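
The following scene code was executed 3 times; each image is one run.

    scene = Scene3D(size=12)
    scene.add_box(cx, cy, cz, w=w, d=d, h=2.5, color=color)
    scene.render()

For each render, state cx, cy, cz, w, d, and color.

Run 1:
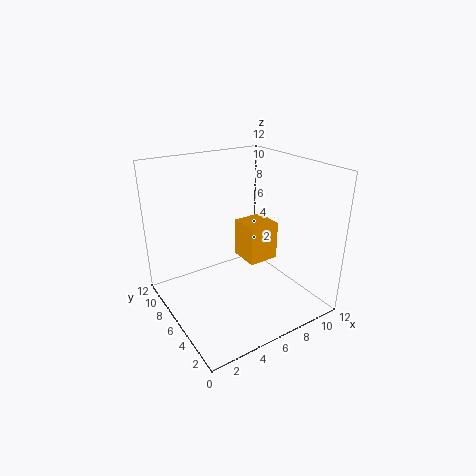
cx = 3.5, cy = 0.5, cz = 7, w = 2, d = 2, color = 'orange'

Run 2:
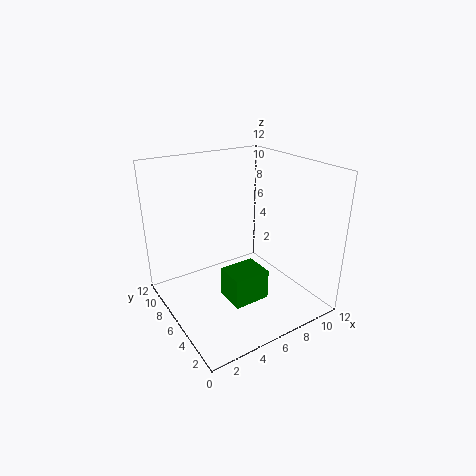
cx = 4, cy = 3, cz = 1.5, w = 3, d = 2.5, color = 'green'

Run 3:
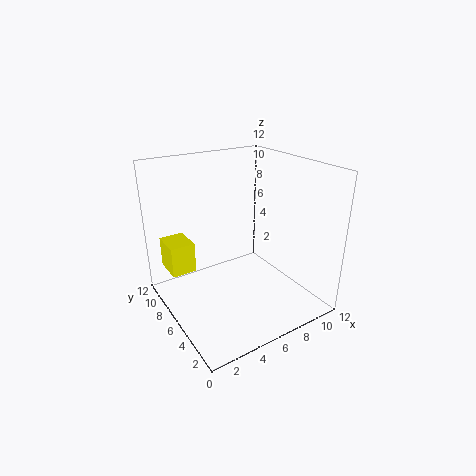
cx = 0.5, cy = 7, cz = 3.5, w = 2, d = 2.5, color = 'yellow'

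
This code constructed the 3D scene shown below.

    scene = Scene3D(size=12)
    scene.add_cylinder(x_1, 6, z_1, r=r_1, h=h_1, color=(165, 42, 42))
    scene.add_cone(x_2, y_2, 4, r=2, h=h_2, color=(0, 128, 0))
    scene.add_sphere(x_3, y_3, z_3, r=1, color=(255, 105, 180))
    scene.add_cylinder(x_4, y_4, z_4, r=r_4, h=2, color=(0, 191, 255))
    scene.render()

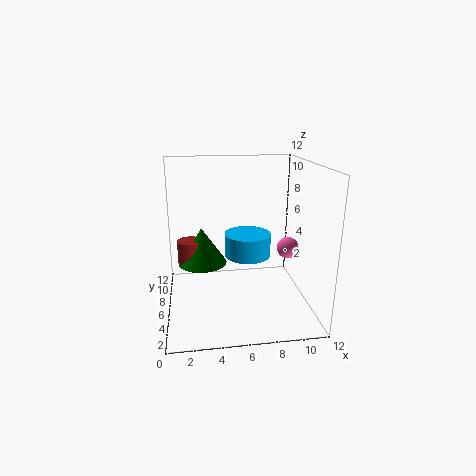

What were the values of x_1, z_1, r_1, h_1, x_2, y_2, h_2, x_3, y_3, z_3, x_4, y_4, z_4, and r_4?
x_1 = 2; z_1 = 4; r_1 = 1; h_1 = 2; x_2 = 3; y_2 = 6; h_2 = 3; x_3 = 11; y_3 = 8; z_3 = 4; x_4 = 7; y_4 = 7; z_4 = 4; r_4 = 2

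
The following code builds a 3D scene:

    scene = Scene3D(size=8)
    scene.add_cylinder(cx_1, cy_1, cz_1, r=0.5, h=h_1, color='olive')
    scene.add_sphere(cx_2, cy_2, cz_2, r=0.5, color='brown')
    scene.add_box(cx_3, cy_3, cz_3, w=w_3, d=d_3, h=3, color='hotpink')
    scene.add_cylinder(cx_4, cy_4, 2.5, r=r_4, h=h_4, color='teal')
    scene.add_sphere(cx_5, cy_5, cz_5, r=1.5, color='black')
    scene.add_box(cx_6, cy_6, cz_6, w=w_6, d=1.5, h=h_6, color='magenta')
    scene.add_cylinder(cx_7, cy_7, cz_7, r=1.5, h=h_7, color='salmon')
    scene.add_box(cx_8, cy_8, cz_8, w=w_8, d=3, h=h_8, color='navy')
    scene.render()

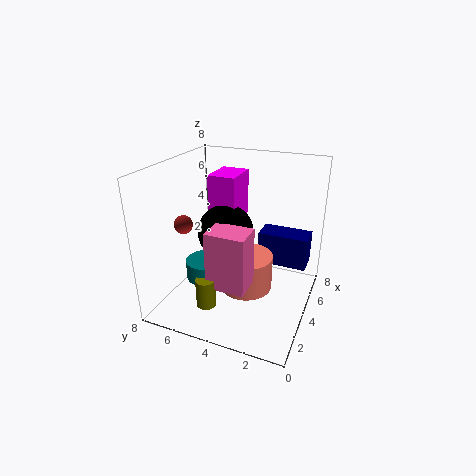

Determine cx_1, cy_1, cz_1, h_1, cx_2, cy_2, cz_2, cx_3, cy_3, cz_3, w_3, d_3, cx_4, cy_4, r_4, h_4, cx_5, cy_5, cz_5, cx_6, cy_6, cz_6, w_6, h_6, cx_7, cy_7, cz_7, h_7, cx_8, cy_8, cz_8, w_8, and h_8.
cx_1 = 1; cy_1 = 4.5; cz_1 = 1.5; h_1 = 1.5; cx_2 = 2.5; cy_2 = 6.5; cz_2 = 5; cx_3 = 1; cy_3 = 2.5; cz_3 = 2.5; w_3 = 1.5; d_3 = 2; cx_4 = 2; cy_4 = 5; r_4 = 1; h_4 = 1; cx_5 = 3.5; cy_5 = 4.5; cz_5 = 4.5; cx_6 = 3.5; cy_6 = 4; cz_6 = 5; w_6 = 2; h_6 = 2.5; cx_7 = 4; cy_7 = 3.5; cz_7 = 1; h_7 = 2; cx_8 = 6; cy_8 = 0.5; cz_8 = 1.5; w_8 = 1.5; h_8 = 2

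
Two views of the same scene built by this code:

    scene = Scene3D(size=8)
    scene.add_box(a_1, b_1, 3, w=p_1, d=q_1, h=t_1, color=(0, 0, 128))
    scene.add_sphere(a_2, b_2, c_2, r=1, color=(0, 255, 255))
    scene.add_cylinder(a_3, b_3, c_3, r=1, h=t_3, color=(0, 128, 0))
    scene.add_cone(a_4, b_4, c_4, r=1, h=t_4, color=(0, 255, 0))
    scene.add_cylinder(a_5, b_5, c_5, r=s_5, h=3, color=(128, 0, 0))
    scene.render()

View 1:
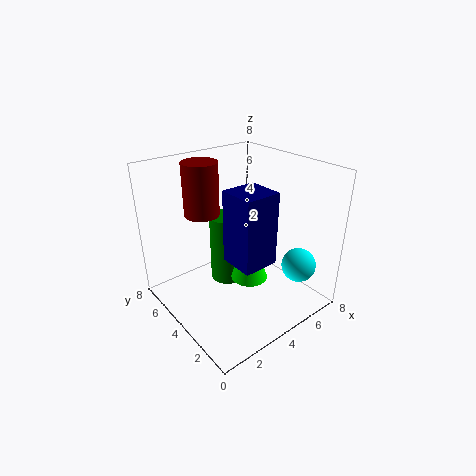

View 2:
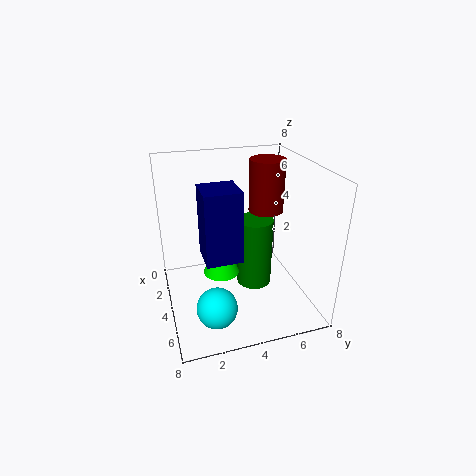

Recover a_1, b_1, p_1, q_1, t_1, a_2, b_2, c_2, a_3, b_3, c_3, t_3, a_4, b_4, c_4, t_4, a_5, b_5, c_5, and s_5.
a_1 = 3, b_1 = 2, p_1 = 2, q_1 = 2, t_1 = 4, a_2 = 7, b_2 = 2, c_2 = 2, a_3 = 4, b_3 = 5, c_3 = 1, t_3 = 4, a_4 = 4, b_4 = 3, c_4 = 2, t_4 = 3, a_5 = 3, b_5 = 6, c_5 = 5, s_5 = 1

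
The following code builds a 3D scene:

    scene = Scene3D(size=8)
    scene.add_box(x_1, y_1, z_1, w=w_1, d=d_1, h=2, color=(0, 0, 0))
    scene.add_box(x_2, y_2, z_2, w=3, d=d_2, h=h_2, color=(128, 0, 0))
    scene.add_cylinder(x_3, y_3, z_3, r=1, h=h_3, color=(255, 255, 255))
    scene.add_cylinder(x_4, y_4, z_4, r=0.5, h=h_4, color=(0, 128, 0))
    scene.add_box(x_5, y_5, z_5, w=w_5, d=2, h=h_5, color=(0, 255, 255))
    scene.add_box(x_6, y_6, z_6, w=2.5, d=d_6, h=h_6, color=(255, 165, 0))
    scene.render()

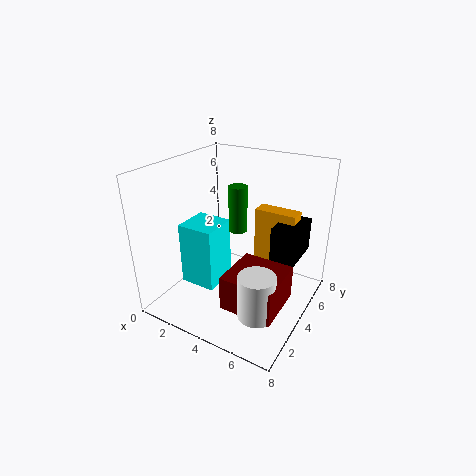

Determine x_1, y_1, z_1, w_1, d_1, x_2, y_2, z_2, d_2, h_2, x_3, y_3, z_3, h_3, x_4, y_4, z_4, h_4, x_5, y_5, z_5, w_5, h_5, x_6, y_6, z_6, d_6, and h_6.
x_1 = 5.5; y_1 = 5; z_1 = 2.5; w_1 = 1.5; d_1 = 2.5; x_2 = 4; y_2 = 2; z_2 = 0.5; d_2 = 3; h_2 = 2; x_3 = 6; y_3 = 2.5; z_3 = 0.5; h_3 = 2.5; x_4 = 4; y_4 = 4; z_4 = 4.5; h_4 = 2.5; x_5 = 1.5; y_5 = 2; z_5 = 1.5; w_5 = 2; h_5 = 3.5; x_6 = 4; y_6 = 6; z_6 = 1.5; d_6 = 1; h_6 = 3.5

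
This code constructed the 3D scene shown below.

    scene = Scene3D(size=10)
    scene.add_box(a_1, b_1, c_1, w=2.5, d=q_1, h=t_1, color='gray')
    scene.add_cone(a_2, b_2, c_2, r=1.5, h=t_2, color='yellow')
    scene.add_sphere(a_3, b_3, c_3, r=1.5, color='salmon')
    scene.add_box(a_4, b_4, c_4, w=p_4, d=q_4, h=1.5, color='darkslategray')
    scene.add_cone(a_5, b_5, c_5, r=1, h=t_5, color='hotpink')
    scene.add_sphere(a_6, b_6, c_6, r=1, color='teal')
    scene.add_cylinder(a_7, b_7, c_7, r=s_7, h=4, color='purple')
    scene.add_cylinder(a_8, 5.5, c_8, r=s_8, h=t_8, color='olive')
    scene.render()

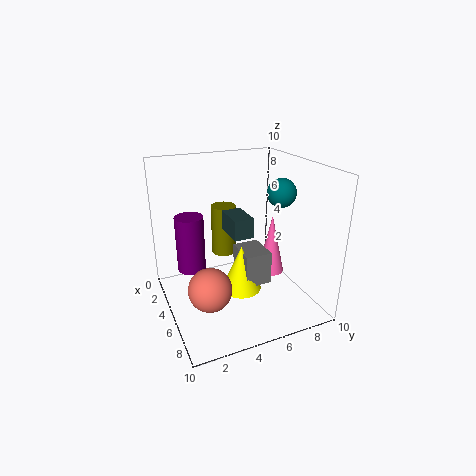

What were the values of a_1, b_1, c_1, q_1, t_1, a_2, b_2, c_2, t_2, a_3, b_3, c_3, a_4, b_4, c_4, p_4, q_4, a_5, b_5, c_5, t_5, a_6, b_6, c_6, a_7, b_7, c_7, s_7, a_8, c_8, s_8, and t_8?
a_1 = 3; b_1 = 5.5; c_1 = 1; q_1 = 2; t_1 = 2.5; a_2 = 4.5; b_2 = 5.5; c_2 = 0.5; t_2 = 3.5; a_3 = 6; b_3 = 2.5; c_3 = 2; a_4 = 2; b_4 = 5; c_4 = 4.5; p_4 = 2.5; q_4 = 1.5; a_5 = 4.5; b_5 = 8; c_5 = 1.5; t_5 = 4.5; a_6 = 5.5; b_6 = 8; c_6 = 8; a_7 = 3.5; b_7 = 2; c_7 = 2.5; s_7 = 1; a_8 = 1; c_8 = 2; s_8 = 1; t_8 = 4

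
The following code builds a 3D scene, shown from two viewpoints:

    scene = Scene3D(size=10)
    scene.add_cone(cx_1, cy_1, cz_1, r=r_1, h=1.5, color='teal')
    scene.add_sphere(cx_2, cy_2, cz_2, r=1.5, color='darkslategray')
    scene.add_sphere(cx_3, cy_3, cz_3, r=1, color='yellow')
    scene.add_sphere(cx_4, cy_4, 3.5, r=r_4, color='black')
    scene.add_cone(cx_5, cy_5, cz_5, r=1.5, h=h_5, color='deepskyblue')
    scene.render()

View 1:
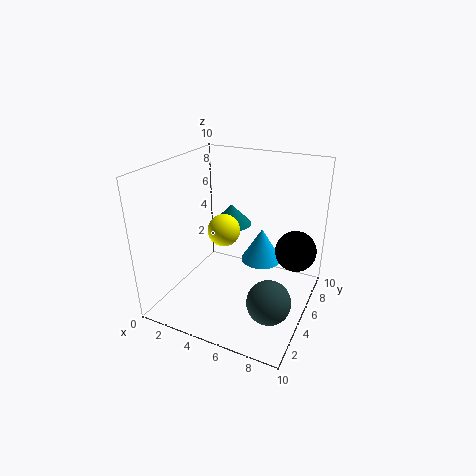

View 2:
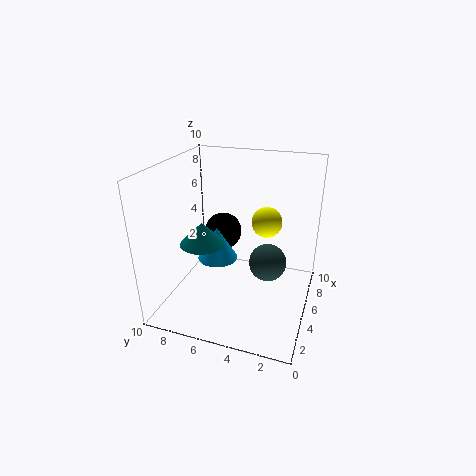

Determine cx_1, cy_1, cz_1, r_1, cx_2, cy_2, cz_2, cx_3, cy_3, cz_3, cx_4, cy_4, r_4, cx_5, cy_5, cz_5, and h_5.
cx_1 = 3.5, cy_1 = 7, cz_1 = 5, r_1 = 1.5, cx_2 = 8, cy_2 = 3.5, cz_2 = 1.5, cx_3 = 5, cy_3 = 3, cz_3 = 6.5, cx_4 = 8.5, cy_4 = 7.5, r_4 = 1.5, cx_5 = 6, cy_5 = 7, cz_5 = 2.5, h_5 = 2.5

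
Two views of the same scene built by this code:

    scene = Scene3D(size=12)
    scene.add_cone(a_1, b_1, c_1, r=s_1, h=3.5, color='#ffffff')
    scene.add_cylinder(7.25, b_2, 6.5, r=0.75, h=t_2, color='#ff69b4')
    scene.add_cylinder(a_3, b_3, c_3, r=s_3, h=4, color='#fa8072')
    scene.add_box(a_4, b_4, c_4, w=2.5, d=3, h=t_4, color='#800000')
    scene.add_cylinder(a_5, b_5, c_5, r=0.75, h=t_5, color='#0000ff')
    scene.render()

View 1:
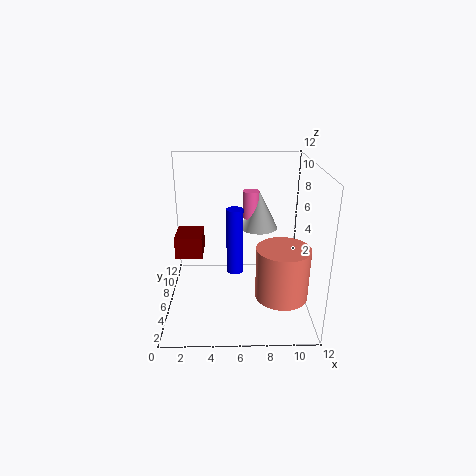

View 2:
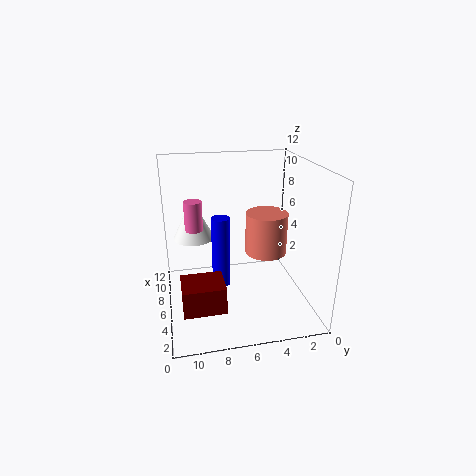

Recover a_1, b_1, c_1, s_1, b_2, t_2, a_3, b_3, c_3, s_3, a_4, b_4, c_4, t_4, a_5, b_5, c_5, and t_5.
a_1 = 8
b_1 = 9.5
c_1 = 5.5
s_1 = 1.75
b_2 = 9.5
t_2 = 2.5
a_3 = 9.25
b_3 = 2.5
c_3 = 2.75
s_3 = 2
a_4 = 0.25
b_4 = 8
c_4 = 3
t_4 = 2
a_5 = 5.75
b_5 = 7.5
c_5 = 2
t_5 = 6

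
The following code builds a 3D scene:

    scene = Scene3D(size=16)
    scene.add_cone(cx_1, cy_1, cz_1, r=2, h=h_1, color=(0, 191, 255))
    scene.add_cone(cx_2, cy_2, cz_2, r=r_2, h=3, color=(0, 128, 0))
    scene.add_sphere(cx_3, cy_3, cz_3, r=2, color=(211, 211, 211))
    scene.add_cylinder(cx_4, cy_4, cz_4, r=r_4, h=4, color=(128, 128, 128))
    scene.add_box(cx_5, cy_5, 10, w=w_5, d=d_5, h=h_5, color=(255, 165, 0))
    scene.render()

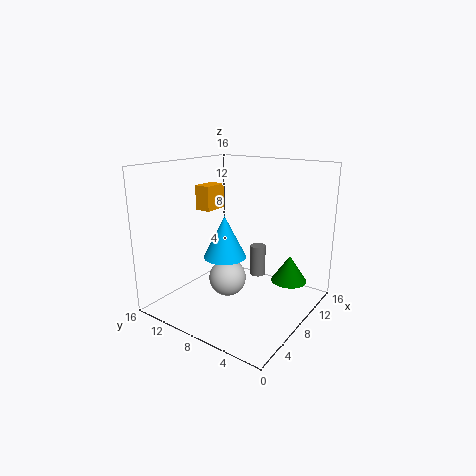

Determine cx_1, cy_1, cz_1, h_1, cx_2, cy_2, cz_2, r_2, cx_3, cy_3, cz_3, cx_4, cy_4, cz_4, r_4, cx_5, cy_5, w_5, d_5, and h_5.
cx_1 = 3, cy_1 = 6, cz_1 = 8, h_1 = 4, cx_2 = 11, cy_2 = 3, cz_2 = 3, r_2 = 2, cx_3 = 6, cy_3 = 8, cz_3 = 4, cx_4 = 14, cy_4 = 9, cz_4 = 1, r_4 = 1, cx_5 = 9, cy_5 = 13, w_5 = 3, d_5 = 2, h_5 = 3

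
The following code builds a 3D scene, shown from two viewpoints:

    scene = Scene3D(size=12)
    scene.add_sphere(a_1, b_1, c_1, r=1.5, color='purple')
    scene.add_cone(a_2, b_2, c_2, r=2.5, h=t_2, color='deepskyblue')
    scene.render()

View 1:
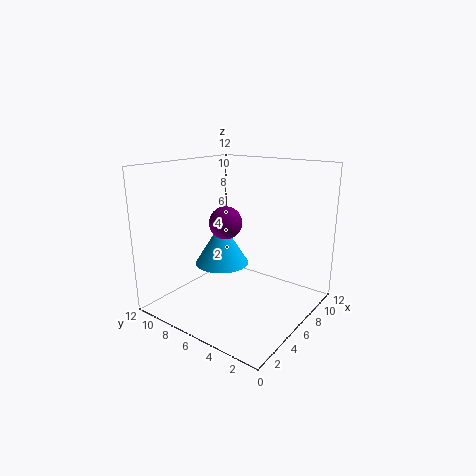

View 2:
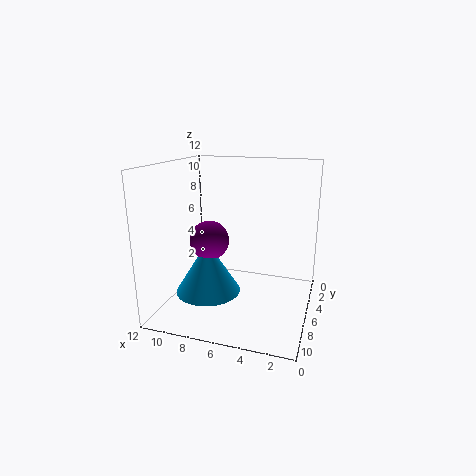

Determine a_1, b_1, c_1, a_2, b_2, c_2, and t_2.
a_1 = 7.5
b_1 = 8.5
c_1 = 6.5
a_2 = 7.5
b_2 = 9
c_2 = 2.5
t_2 = 4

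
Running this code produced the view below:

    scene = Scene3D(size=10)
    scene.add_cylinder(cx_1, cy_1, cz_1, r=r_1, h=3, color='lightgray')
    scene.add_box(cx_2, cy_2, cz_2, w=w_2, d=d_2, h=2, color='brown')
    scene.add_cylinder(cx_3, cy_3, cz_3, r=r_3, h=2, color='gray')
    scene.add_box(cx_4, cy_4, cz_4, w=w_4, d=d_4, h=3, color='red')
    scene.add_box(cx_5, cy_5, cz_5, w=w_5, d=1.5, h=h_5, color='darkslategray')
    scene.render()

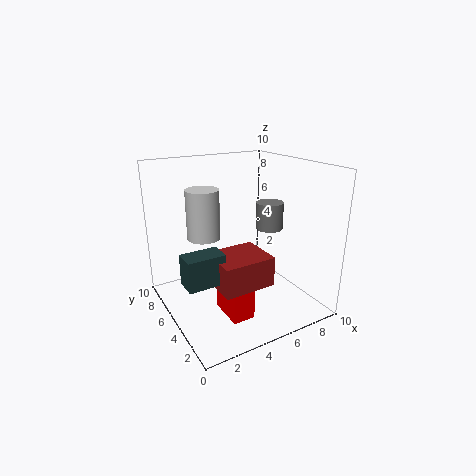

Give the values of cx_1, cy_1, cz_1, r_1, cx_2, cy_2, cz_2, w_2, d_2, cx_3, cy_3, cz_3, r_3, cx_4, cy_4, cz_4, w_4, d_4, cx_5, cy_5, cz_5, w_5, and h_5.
cx_1 = 2, cy_1 = 4, cz_1 = 6, r_1 = 1, cx_2 = 2.5, cy_2 = 2, cz_2 = 2.5, w_2 = 3.5, d_2 = 3, cx_3 = 8, cy_3 = 5.5, cz_3 = 5, r_3 = 1, cx_4 = 3, cy_4 = 2, cz_4 = 0.5, w_4 = 1.5, d_4 = 2.5, cx_5 = 0.5, cy_5 = 3, cz_5 = 3, w_5 = 2.5, h_5 = 2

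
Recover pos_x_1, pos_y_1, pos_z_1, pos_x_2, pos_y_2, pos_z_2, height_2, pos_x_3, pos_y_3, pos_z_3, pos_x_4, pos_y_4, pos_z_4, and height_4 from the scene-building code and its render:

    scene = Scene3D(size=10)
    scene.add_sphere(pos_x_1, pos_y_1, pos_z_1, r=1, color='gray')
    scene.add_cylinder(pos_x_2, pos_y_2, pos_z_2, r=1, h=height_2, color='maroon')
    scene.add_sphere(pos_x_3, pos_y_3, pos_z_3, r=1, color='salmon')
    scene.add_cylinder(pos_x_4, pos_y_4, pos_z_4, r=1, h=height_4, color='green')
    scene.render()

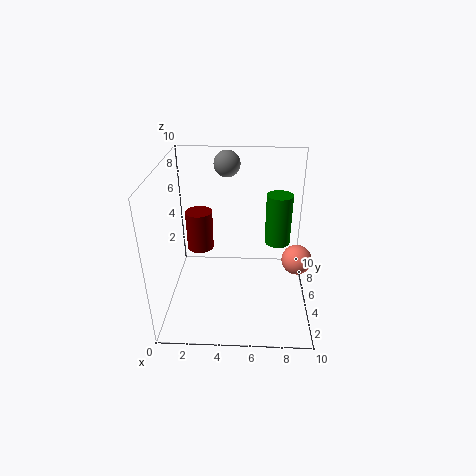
pos_x_1 = 4, pos_y_1 = 9, pos_z_1 = 9, pos_x_2 = 2, pos_y_2 = 7, pos_z_2 = 3, height_2 = 3, pos_x_3 = 9, pos_y_3 = 4, pos_z_3 = 4, pos_x_4 = 8, pos_y_4 = 8, pos_z_4 = 3, height_4 = 4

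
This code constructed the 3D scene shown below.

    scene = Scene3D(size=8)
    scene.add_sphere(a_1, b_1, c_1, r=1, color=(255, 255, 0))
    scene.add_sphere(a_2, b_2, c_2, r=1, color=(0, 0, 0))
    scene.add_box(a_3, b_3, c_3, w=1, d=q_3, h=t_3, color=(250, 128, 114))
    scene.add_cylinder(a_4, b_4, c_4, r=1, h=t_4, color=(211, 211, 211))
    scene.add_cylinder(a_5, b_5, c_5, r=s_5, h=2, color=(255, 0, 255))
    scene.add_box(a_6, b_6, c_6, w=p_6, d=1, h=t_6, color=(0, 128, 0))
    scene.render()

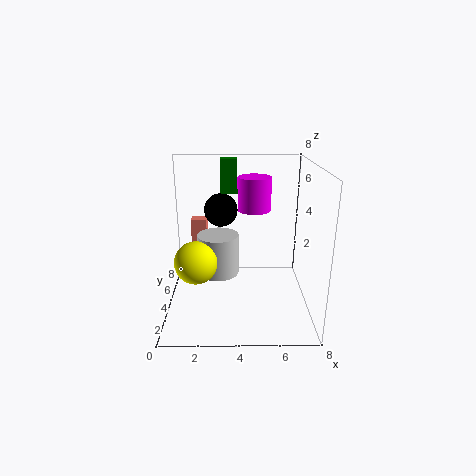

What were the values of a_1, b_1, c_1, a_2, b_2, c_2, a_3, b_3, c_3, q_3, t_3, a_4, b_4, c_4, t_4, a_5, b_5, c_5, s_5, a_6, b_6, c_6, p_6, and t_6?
a_1 = 2, b_1 = 1, c_1 = 4, a_2 = 3, b_2 = 6, c_2 = 5, a_3 = 1, b_3 = 7, c_3 = 2, q_3 = 1, t_3 = 2, a_4 = 3, b_4 = 2, c_4 = 3, t_4 = 2, a_5 = 5, b_5 = 6, c_5 = 5, s_5 = 1, a_6 = 3, b_6 = 6, c_6 = 6, p_6 = 1, t_6 = 2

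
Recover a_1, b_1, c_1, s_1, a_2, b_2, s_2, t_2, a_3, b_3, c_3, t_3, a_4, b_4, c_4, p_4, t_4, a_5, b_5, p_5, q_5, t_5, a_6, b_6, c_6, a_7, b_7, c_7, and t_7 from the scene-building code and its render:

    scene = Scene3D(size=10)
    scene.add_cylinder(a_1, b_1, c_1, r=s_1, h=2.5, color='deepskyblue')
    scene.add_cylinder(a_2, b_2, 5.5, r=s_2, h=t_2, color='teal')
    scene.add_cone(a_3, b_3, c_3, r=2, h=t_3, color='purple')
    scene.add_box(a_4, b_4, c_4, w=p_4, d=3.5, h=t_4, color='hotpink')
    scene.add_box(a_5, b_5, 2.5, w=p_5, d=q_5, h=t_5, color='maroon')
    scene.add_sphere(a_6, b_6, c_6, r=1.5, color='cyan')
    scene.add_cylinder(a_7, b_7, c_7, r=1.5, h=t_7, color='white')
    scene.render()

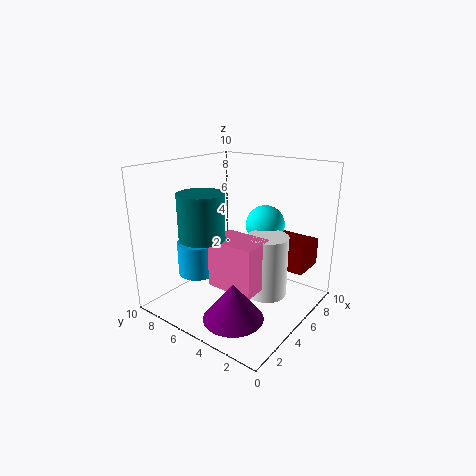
a_1 = 4.5, b_1 = 8.5, c_1 = 1.5, s_1 = 1.5, a_2 = 2.5, b_2 = 6, s_2 = 1.5, t_2 = 3, a_3 = 2.5, b_3 = 3.5, c_3 = 0.5, t_3 = 2.5, a_4 = 3.5, b_4 = 3, c_4 = 1.5, p_4 = 2.5, t_4 = 3.5, a_5 = 7, b_5 = 1, p_5 = 2.5, q_5 = 3, t_5 = 2, a_6 = 8.5, b_6 = 5, c_6 = 5, a_7 = 6.5, b_7 = 3.5, c_7 = 0.5, t_7 = 4.5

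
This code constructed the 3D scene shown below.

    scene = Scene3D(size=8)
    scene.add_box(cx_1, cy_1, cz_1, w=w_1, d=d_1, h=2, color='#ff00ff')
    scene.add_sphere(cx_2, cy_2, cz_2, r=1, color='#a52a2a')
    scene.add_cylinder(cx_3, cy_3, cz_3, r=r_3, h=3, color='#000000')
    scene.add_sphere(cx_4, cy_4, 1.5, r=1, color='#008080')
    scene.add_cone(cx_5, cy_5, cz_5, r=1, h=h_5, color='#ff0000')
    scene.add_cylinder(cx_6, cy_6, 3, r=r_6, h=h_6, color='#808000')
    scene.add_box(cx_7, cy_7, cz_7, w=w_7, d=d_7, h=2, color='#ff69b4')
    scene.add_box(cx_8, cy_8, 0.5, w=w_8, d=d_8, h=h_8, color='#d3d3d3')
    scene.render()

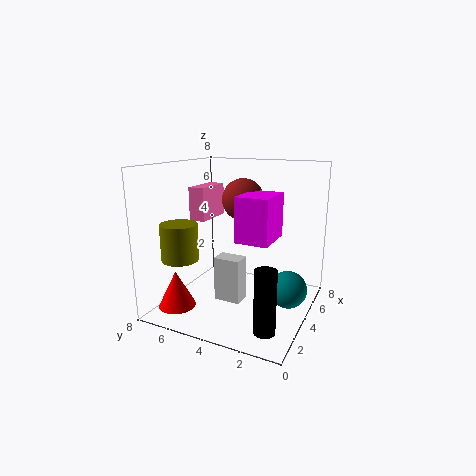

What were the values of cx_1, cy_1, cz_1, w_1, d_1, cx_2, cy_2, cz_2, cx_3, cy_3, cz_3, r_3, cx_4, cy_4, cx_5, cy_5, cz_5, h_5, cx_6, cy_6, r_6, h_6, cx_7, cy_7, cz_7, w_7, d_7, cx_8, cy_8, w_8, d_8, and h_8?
cx_1 = 0.5
cy_1 = 1
cz_1 = 5
w_1 = 2
d_1 = 1.5
cx_2 = 2.5
cy_2 = 3
cz_2 = 6.5
cx_3 = 0.5
cy_3 = 1
cz_3 = 1
r_3 = 0.5
cx_4 = 4
cy_4 = 1
cx_5 = 1.5
cy_5 = 6.5
cz_5 = 0.5
h_5 = 2
cx_6 = 2
cy_6 = 6.5
r_6 = 1
h_6 = 2
cx_7 = 4.5
cy_7 = 6.5
cz_7 = 4.5
w_7 = 2.5
d_7 = 1
cx_8 = 3
cy_8 = 3.5
w_8 = 1
d_8 = 1.5
h_8 = 2.5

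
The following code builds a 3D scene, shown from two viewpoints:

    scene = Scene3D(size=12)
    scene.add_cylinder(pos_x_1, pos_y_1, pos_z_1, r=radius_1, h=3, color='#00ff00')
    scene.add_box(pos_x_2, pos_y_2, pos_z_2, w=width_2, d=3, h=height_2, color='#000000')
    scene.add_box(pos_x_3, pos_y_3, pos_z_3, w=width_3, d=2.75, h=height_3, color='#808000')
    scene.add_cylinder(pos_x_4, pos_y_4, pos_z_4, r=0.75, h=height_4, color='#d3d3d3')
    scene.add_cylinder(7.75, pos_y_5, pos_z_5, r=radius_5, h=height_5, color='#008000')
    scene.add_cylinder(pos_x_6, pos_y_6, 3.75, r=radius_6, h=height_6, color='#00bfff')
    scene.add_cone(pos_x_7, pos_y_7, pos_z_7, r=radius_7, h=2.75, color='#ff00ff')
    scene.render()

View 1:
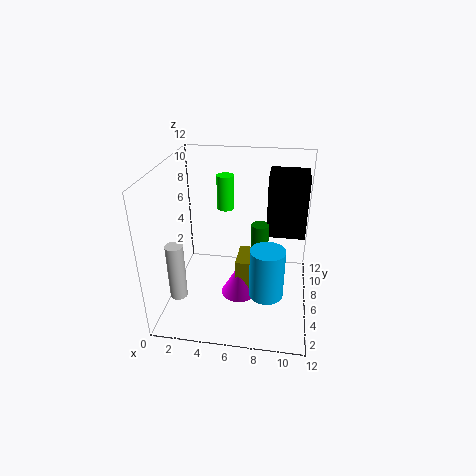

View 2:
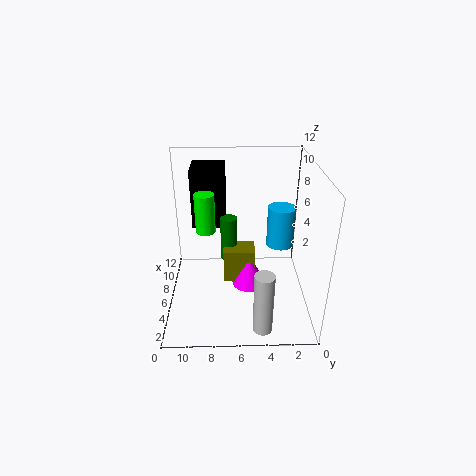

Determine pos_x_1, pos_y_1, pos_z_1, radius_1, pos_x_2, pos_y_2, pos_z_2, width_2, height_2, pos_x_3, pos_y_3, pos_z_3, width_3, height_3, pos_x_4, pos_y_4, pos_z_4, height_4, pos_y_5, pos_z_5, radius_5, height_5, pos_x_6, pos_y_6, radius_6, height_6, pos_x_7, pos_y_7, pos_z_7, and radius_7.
pos_x_1 = 4.5
pos_y_1 = 8.5
pos_z_1 = 7.5
radius_1 = 0.75
pos_x_2 = 8.25
pos_y_2 = 7
pos_z_2 = 5.75
width_2 = 3.25
height_2 = 5.25
pos_x_3 = 6
pos_y_3 = 4.5
pos_z_3 = 1.5
width_3 = 2
height_3 = 3
pos_x_4 = 1
pos_y_4 = 4.25
pos_z_4 = 0.75
height_4 = 5
pos_y_5 = 6.75
pos_z_5 = 3
radius_5 = 0.75
height_5 = 4
pos_x_6 = 8.75
pos_y_6 = 2
radius_6 = 1.25
height_6 = 3.75
pos_x_7 = 6.25
pos_y_7 = 5
pos_z_7 = 1.25
radius_7 = 1.5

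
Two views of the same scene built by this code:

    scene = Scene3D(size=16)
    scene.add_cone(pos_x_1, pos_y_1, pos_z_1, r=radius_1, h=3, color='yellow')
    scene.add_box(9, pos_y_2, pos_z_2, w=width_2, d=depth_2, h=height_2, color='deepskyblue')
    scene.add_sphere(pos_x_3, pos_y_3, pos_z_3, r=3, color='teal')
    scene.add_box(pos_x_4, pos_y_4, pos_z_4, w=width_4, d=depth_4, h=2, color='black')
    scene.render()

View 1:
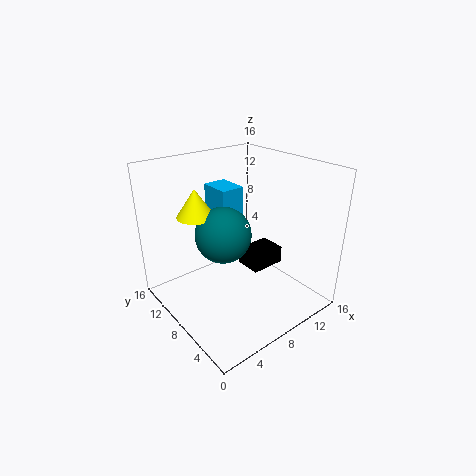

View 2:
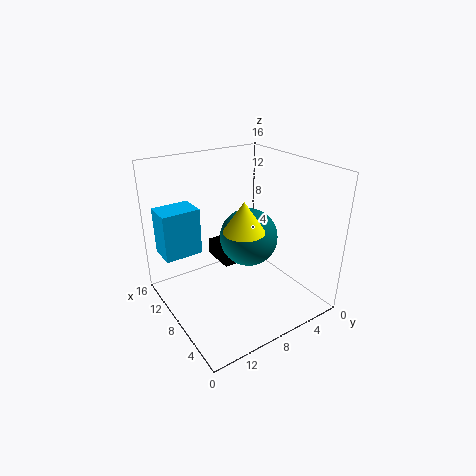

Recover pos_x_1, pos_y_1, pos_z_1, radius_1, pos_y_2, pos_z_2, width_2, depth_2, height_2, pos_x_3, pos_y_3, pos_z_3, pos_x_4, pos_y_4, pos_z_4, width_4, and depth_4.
pos_x_1 = 4
pos_y_1 = 10
pos_z_1 = 11
radius_1 = 2
pos_y_2 = 12
pos_z_2 = 7
width_2 = 3
depth_2 = 4
height_2 = 5
pos_x_3 = 6
pos_y_3 = 8
pos_z_3 = 9
pos_x_4 = 9
pos_y_4 = 6
pos_z_4 = 4
width_4 = 4
depth_4 = 3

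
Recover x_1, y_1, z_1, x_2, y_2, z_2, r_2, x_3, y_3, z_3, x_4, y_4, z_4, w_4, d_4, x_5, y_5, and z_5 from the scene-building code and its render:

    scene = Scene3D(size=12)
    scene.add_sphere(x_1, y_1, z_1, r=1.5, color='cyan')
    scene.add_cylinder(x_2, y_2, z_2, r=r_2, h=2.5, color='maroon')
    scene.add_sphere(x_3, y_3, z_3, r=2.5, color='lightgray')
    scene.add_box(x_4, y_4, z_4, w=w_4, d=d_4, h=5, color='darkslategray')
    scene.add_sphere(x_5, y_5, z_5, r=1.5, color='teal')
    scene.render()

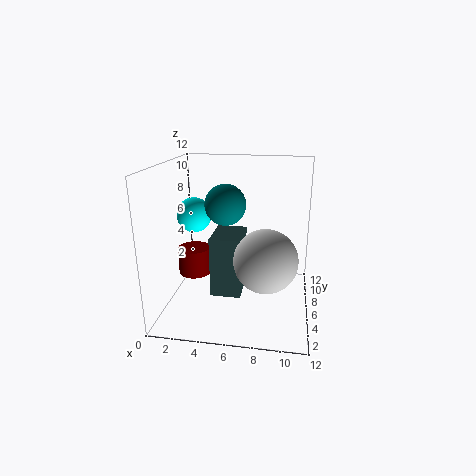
x_1 = 2, y_1 = 7, z_1 = 7.5, x_2 = 1.5, y_2 = 8, z_2 = 1.5, r_2 = 1.5, x_3 = 8.5, y_3 = 4, z_3 = 5, x_4 = 4, y_4 = 4, z_4 = 1.5, w_4 = 2.5, d_4 = 3.5, x_5 = 5.5, y_5 = 3.5, z_5 = 9.5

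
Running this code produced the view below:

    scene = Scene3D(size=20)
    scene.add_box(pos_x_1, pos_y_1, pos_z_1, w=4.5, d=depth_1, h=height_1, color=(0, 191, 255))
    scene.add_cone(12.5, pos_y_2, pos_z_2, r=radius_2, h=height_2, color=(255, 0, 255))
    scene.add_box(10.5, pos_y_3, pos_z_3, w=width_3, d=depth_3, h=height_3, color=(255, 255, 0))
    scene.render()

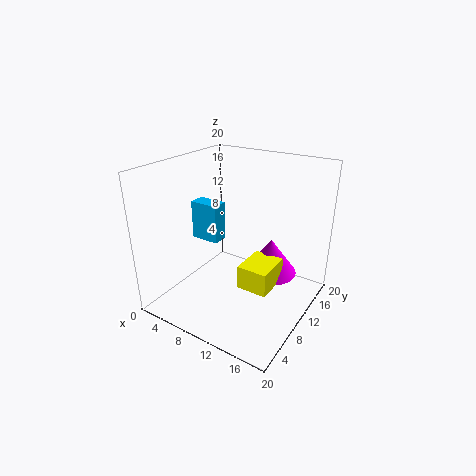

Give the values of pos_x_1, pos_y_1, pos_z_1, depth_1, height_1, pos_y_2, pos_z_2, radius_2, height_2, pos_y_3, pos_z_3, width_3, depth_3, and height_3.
pos_x_1 = 0.5, pos_y_1 = 11.5, pos_z_1 = 7, depth_1 = 2.5, height_1 = 6, pos_y_2 = 15.5, pos_z_2 = 2.5, radius_2 = 4, height_2 = 5.5, pos_y_3 = 9, pos_z_3 = 2.5, width_3 = 4.5, depth_3 = 5.5, height_3 = 3.5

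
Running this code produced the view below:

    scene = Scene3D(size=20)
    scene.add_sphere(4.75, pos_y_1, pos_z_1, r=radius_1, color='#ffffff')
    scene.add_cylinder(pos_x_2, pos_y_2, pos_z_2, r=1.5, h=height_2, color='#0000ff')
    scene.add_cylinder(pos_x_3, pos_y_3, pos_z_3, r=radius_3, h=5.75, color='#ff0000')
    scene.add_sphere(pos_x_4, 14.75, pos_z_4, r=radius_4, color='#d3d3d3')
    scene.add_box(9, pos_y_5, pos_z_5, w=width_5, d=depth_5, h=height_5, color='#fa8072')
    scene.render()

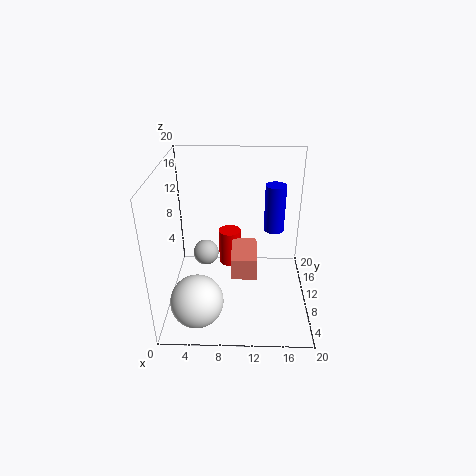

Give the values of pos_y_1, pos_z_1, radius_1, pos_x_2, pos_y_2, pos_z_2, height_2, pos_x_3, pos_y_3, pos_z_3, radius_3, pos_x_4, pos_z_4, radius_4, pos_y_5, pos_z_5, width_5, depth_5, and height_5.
pos_y_1 = 4; pos_z_1 = 3.75; radius_1 = 3.5; pos_x_2 = 15.25; pos_y_2 = 14; pos_z_2 = 9.25; height_2 = 7; pos_x_3 = 8.5; pos_y_3 = 16.25; pos_z_3 = 2; radius_3 = 1.75; pos_x_4 = 4.75; pos_z_4 = 4.5; radius_4 = 2; pos_y_5 = 8.75; pos_z_5 = 3.75; width_5 = 3.75; depth_5 = 6.25; height_5 = 3.25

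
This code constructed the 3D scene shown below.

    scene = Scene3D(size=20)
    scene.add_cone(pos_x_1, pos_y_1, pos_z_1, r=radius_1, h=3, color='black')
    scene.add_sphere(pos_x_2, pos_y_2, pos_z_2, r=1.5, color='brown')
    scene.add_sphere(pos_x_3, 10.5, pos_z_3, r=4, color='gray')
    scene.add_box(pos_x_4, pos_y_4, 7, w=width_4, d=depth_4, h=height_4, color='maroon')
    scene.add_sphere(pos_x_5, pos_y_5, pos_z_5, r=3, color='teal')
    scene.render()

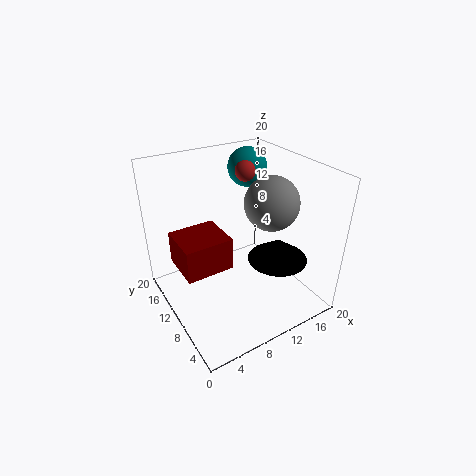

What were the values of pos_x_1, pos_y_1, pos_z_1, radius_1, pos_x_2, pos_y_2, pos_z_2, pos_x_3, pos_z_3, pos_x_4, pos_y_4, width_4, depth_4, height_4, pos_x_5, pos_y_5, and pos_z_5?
pos_x_1 = 13.5, pos_y_1 = 5.5, pos_z_1 = 8, radius_1 = 4, pos_x_2 = 14, pos_y_2 = 14.5, pos_z_2 = 17.5, pos_x_3 = 16, pos_z_3 = 13.5, pos_x_4 = 1.5, pos_y_4 = 8, width_4 = 6.5, depth_4 = 6, height_4 = 4.5, pos_x_5 = 16, pos_y_5 = 17, pos_z_5 = 17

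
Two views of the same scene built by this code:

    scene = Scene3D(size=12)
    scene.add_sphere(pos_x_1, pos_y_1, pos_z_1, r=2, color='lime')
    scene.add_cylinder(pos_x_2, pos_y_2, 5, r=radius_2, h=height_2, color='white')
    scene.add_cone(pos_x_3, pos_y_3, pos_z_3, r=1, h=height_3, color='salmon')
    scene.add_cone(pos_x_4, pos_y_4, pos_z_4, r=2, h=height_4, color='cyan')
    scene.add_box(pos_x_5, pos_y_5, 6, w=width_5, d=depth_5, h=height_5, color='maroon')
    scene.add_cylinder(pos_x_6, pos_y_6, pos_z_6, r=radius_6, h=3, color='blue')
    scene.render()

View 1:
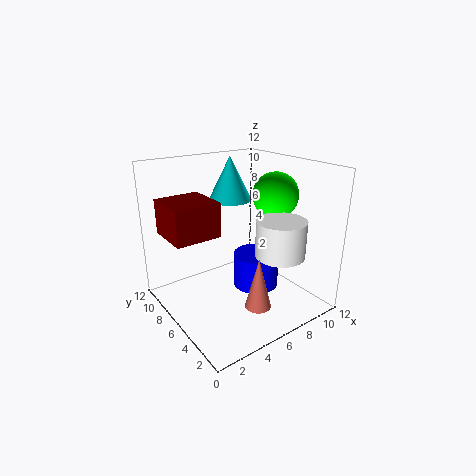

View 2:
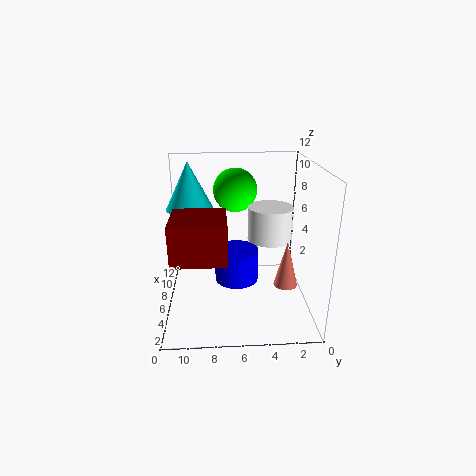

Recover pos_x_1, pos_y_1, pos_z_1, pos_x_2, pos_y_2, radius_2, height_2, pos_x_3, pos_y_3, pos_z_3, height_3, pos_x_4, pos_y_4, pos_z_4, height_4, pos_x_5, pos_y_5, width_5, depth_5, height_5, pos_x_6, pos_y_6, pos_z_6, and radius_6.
pos_x_1 = 10
pos_y_1 = 6
pos_z_1 = 9
pos_x_2 = 8
pos_y_2 = 3
radius_2 = 2
height_2 = 3
pos_x_3 = 5
pos_y_3 = 2
pos_z_3 = 2
height_3 = 4
pos_x_4 = 8
pos_y_4 = 10
pos_z_4 = 8
height_4 = 4
pos_x_5 = 1
pos_y_5 = 7
width_5 = 4
depth_5 = 4
height_5 = 3
pos_x_6 = 8
pos_y_6 = 6
pos_z_6 = 1
radius_6 = 2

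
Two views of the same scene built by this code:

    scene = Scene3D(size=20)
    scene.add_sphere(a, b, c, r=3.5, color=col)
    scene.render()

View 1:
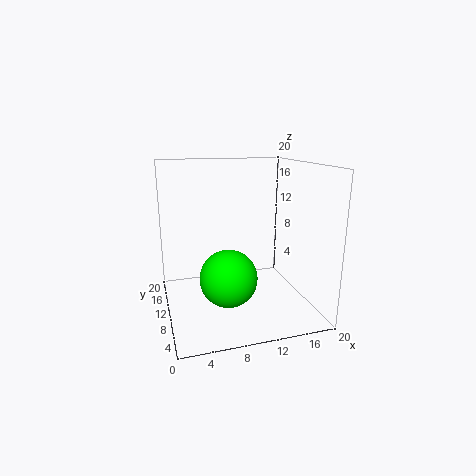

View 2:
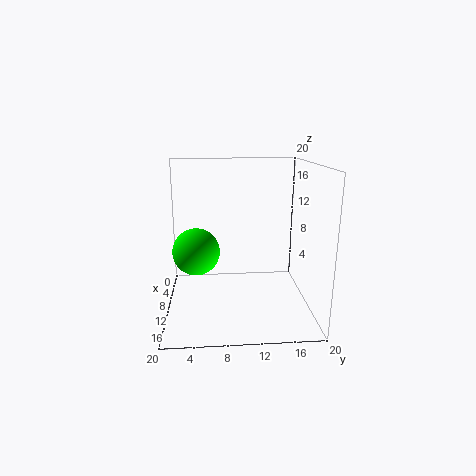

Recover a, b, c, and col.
a = 7
b = 4
c = 7
col = 'lime'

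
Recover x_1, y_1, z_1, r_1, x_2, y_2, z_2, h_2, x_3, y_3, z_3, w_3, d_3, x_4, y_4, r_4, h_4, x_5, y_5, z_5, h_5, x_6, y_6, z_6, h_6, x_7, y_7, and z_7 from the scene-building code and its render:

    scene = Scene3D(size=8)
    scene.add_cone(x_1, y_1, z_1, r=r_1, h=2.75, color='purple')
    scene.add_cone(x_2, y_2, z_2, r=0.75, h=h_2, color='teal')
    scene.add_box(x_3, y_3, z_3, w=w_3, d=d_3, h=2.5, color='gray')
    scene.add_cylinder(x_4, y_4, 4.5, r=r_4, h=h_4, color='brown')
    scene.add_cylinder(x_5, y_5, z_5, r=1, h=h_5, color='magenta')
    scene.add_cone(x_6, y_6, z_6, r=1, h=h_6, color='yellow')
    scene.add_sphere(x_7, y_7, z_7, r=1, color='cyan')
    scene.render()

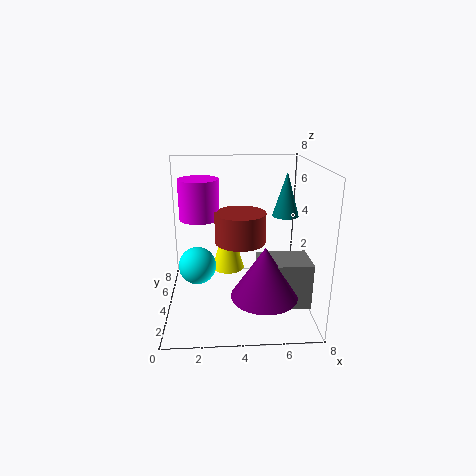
x_1 = 5.25, y_1 = 2, z_1 = 1.5, r_1 = 1.75, x_2 = 6.75, y_2 = 4.75, z_2 = 5, h_2 = 2.5, x_3 = 5, y_3 = 1.75, z_3 = 0.75, w_3 = 2.75, d_3 = 2, x_4 = 4, y_4 = 2.25, r_4 = 1.25, h_4 = 1.5, x_5 = 2, y_5 = 3, z_5 = 5.5, h_5 = 2, x_6 = 3.5, y_6 = 6, z_6 = 1.25, h_6 = 3.5, x_7 = 1.75, y_7 = 3.25, z_7 = 2.75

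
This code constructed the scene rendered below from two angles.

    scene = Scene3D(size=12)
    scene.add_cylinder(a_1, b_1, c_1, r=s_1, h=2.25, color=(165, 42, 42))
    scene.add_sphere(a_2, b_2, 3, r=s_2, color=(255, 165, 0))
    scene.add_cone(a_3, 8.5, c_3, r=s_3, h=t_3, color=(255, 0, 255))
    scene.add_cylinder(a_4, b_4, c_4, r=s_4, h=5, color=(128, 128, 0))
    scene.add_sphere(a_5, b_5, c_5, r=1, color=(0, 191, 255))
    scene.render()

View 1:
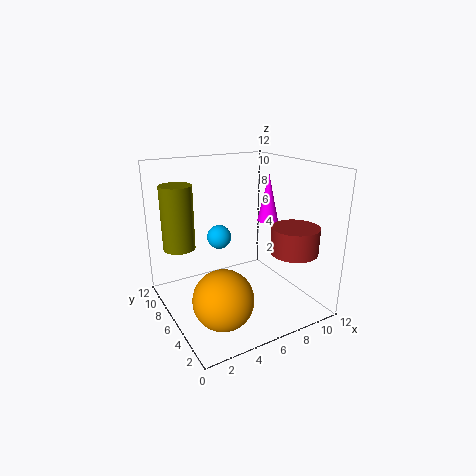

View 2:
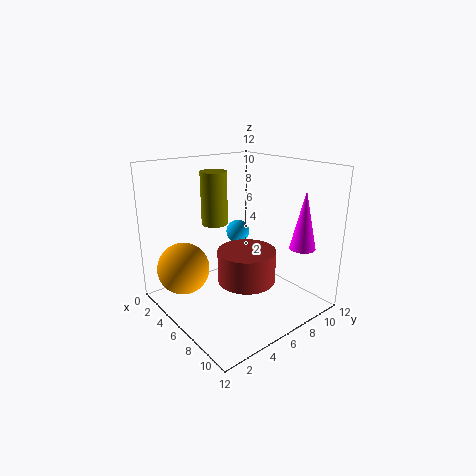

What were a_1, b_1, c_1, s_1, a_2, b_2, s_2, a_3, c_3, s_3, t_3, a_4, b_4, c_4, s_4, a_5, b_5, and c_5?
a_1 = 10, b_1 = 3.5, c_1 = 4.75, s_1 = 2, a_2 = 2.75, b_2 = 2.5, s_2 = 2.25, a_3 = 10.75, c_3 = 6, s_3 = 1, t_3 = 4.5, a_4 = 1.25, b_4 = 7, c_4 = 5.75, s_4 = 1.25, a_5 = 4.75, b_5 = 7, c_5 = 6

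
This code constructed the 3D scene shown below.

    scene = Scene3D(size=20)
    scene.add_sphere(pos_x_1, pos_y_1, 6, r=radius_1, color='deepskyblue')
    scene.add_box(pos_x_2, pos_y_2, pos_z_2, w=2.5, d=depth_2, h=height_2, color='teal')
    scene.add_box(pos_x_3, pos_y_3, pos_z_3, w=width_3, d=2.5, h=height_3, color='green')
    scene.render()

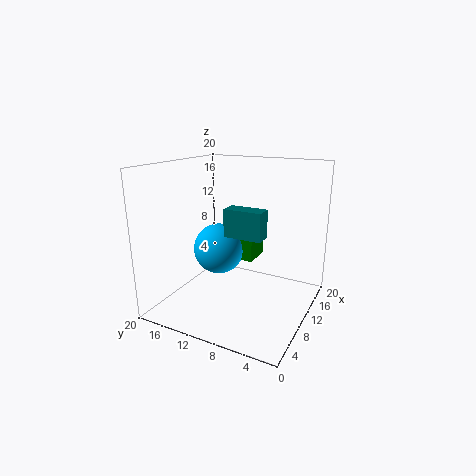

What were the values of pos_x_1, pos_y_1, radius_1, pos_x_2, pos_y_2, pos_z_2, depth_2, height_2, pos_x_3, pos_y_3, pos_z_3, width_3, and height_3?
pos_x_1 = 14
pos_y_1 = 15.5
radius_1 = 4
pos_x_2 = 9.5
pos_y_2 = 6.5
pos_z_2 = 10
depth_2 = 5.5
height_2 = 4
pos_x_3 = 14.5
pos_y_3 = 10
pos_z_3 = 4.5
width_3 = 4.5
height_3 = 5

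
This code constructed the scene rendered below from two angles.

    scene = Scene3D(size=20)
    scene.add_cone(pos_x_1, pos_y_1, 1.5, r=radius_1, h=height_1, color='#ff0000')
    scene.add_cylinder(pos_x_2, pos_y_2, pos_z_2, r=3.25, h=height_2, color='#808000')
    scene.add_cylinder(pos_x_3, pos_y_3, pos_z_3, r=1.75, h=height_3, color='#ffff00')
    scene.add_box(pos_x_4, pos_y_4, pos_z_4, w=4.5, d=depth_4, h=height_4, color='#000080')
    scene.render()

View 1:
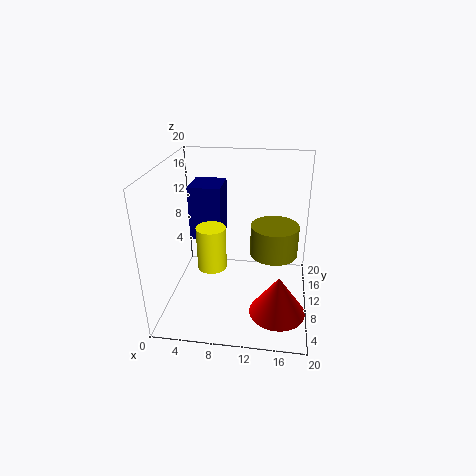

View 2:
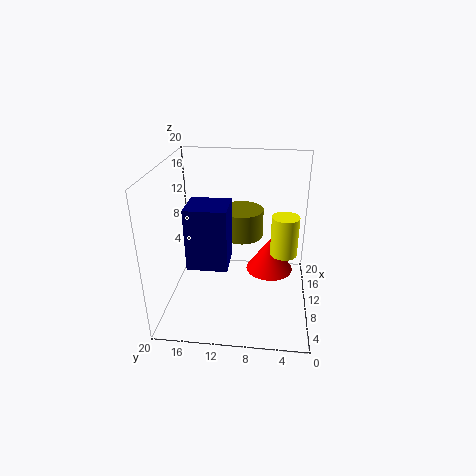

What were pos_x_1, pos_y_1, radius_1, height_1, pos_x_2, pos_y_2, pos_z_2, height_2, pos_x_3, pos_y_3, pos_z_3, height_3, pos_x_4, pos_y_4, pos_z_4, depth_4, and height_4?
pos_x_1 = 16
pos_y_1 = 5.5
radius_1 = 3.75
height_1 = 5.5
pos_x_2 = 15
pos_y_2 = 10
pos_z_2 = 8
height_2 = 4.25
pos_x_3 = 7.75
pos_y_3 = 3.75
pos_z_3 = 9.25
height_3 = 5.25
pos_x_4 = 3
pos_y_4 = 10.5
pos_z_4 = 9
depth_4 = 5
height_4 = 7.75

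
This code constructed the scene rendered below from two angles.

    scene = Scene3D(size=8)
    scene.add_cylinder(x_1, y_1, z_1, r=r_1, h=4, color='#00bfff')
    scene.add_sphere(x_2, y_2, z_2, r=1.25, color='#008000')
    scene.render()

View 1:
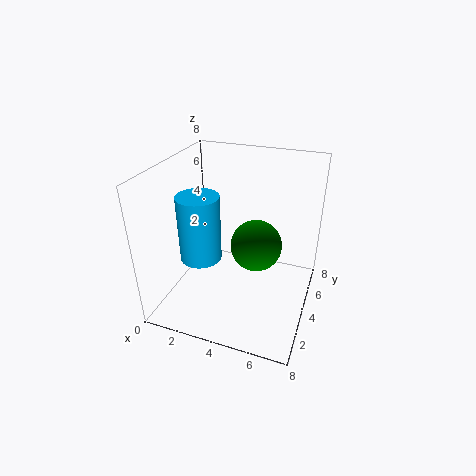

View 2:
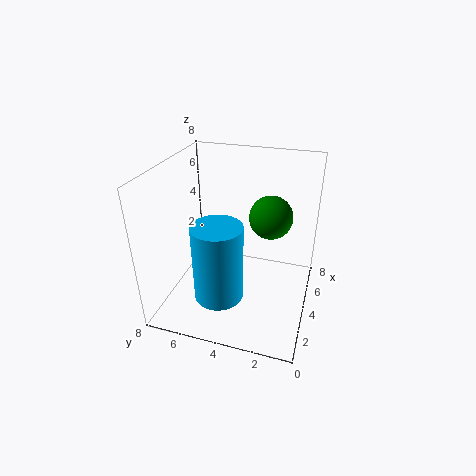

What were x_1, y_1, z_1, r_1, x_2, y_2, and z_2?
x_1 = 1.5
y_1 = 4.25
z_1 = 2
r_1 = 1.25
x_2 = 5.5
y_2 = 2.5
z_2 = 4.75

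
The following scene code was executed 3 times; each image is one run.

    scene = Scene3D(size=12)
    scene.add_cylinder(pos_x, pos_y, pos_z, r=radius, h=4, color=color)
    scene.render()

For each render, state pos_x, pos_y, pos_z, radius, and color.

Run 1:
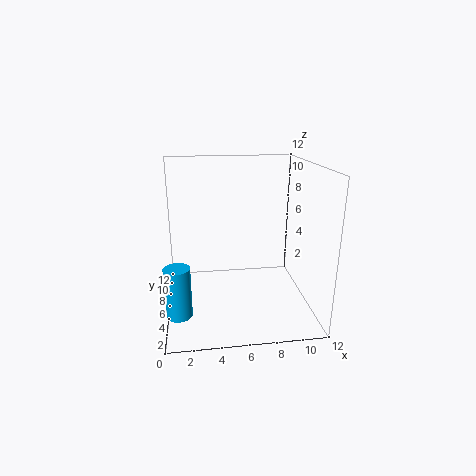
pos_x = 1
pos_y = 3
pos_z = 1
radius = 1
color = 'deepskyblue'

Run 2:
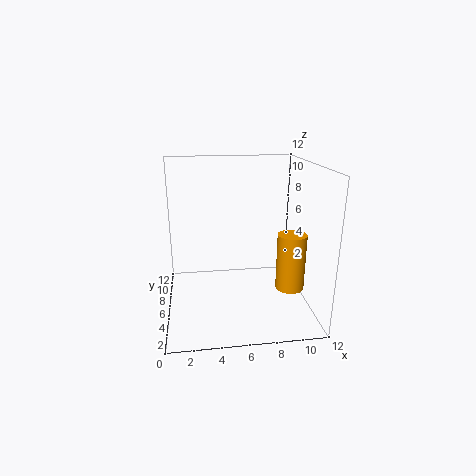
pos_x = 9
pos_y = 1
pos_z = 4
radius = 1
color = 'orange'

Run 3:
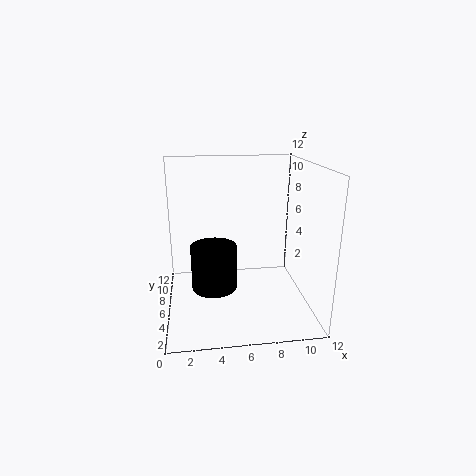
pos_x = 4
pos_y = 7
pos_z = 1
radius = 2
color = 'black'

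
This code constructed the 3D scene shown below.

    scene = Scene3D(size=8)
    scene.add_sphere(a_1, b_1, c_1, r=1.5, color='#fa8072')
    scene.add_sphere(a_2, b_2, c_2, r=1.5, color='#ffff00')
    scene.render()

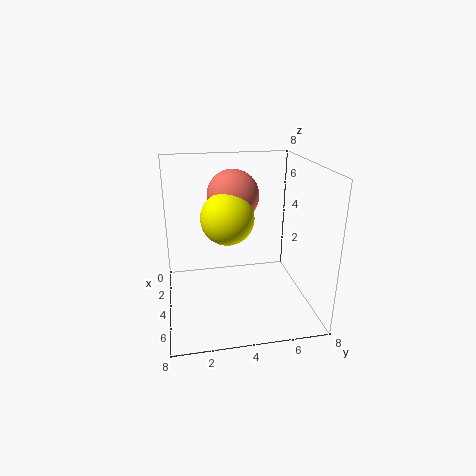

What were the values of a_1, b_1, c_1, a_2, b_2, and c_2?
a_1 = 2.5
b_1 = 4
c_1 = 6
a_2 = 3.5
b_2 = 3.5
c_2 = 5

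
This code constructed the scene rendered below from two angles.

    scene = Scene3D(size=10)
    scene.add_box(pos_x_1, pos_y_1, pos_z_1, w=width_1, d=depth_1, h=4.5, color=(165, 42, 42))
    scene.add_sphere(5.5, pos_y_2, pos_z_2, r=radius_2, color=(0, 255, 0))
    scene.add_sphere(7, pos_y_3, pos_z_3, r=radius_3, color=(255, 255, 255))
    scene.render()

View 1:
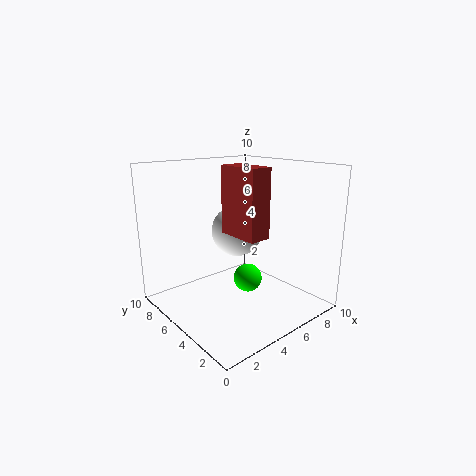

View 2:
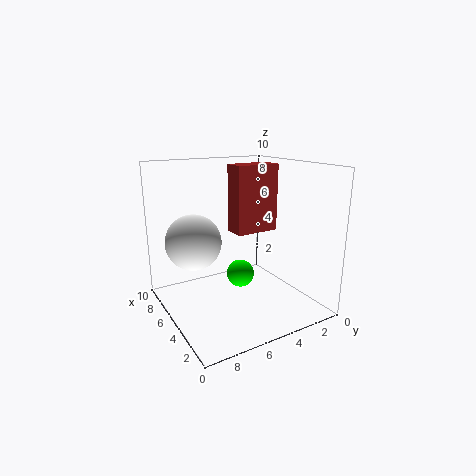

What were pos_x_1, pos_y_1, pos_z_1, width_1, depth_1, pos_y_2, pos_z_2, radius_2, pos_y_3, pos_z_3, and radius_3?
pos_x_1 = 4, pos_y_1 = 2.5, pos_z_1 = 5.5, width_1 = 1.5, depth_1 = 3, pos_y_2 = 4.5, pos_z_2 = 2, radius_2 = 1, pos_y_3 = 7.5, pos_z_3 = 4.5, radius_3 = 2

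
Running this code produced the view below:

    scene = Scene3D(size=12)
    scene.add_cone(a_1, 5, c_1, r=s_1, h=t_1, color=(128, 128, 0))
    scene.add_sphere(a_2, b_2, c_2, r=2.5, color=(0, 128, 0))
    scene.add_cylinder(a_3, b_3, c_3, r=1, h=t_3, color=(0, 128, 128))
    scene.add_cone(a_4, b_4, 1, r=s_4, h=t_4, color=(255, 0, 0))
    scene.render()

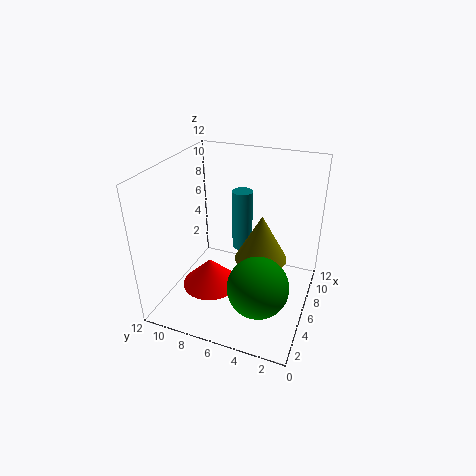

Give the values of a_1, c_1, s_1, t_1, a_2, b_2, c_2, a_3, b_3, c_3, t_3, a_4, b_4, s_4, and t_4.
a_1 = 9.5; c_1 = 2; s_1 = 2.5; t_1 = 4.5; a_2 = 4; b_2 = 3.5; c_2 = 3; a_3 = 11; b_3 = 7.5; c_3 = 2; t_3 = 6; a_4 = 5.5; b_4 = 8.5; s_4 = 2.5; t_4 = 2.5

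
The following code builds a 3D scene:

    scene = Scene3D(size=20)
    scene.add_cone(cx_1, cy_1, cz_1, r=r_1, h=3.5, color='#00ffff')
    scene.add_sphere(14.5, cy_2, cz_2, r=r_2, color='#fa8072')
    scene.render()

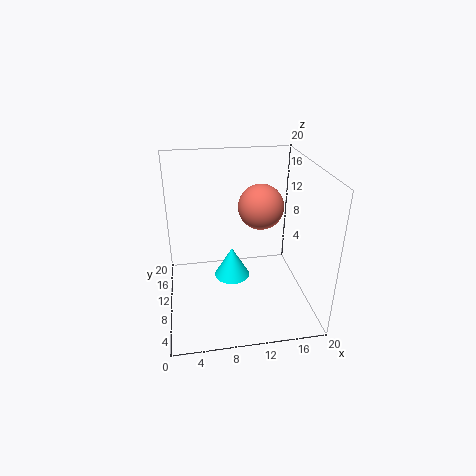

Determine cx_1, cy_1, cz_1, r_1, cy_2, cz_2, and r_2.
cx_1 = 8; cy_1 = 2.5; cz_1 = 9.5; r_1 = 2; cy_2 = 15.5; cz_2 = 12; r_2 = 3.5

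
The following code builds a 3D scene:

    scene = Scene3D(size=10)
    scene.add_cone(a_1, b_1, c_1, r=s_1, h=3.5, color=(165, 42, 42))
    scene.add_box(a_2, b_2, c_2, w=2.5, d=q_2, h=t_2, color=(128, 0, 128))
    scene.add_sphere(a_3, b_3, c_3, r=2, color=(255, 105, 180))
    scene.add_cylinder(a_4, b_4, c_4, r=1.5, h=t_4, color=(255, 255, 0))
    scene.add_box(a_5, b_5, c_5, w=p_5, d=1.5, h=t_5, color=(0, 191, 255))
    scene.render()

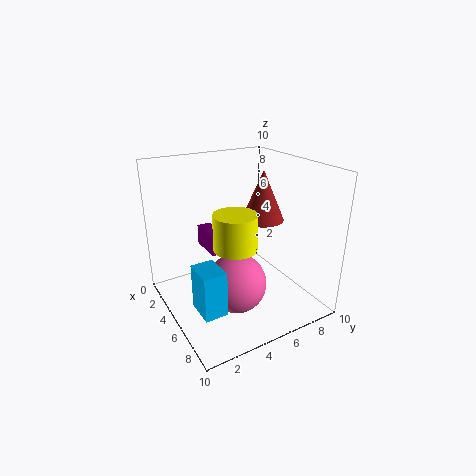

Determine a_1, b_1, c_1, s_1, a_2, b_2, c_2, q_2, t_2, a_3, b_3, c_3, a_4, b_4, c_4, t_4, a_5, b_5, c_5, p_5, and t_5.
a_1 = 5, b_1 = 7, c_1 = 6, s_1 = 1.5, a_2 = 1.5, b_2 = 3.5, c_2 = 3.5, q_2 = 1, t_2 = 1.5, a_3 = 6.5, b_3 = 4, c_3 = 2.5, a_4 = 5.5, b_4 = 4.5, c_4 = 4.5, t_4 = 2.5, a_5 = 6, b_5 = 1, c_5 = 1.5, p_5 = 2, t_5 = 3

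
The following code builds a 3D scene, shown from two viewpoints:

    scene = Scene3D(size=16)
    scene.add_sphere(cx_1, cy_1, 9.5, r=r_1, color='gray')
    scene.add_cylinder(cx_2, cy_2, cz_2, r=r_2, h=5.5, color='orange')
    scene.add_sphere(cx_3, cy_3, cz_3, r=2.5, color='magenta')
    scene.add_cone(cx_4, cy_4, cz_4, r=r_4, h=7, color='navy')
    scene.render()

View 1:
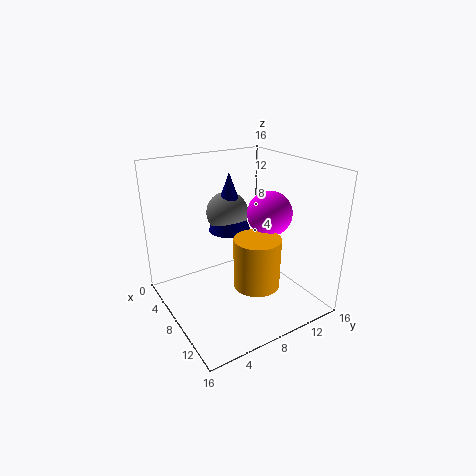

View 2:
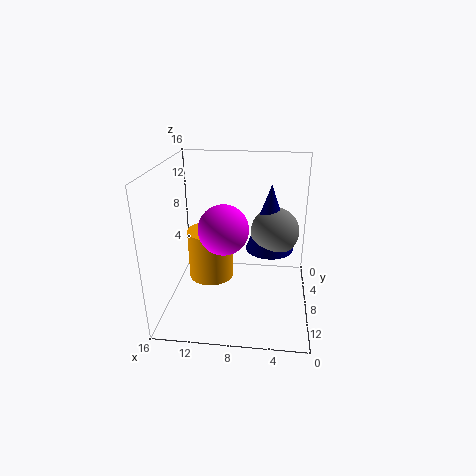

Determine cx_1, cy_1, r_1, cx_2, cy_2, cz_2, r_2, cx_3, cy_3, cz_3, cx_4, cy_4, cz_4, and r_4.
cx_1 = 4, cy_1 = 9, r_1 = 2.5, cx_2 = 11, cy_2 = 8.5, cz_2 = 3.5, r_2 = 2.5, cx_3 = 9, cy_3 = 11.5, cz_3 = 10.5, cx_4 = 4.5, cy_4 = 9, cz_4 = 7.5, r_4 = 2.5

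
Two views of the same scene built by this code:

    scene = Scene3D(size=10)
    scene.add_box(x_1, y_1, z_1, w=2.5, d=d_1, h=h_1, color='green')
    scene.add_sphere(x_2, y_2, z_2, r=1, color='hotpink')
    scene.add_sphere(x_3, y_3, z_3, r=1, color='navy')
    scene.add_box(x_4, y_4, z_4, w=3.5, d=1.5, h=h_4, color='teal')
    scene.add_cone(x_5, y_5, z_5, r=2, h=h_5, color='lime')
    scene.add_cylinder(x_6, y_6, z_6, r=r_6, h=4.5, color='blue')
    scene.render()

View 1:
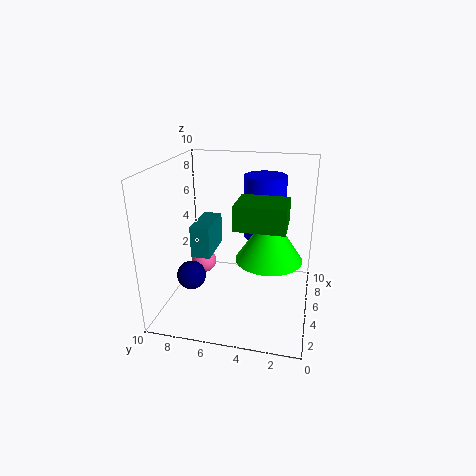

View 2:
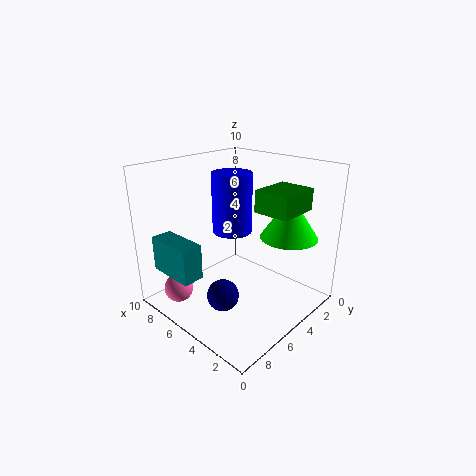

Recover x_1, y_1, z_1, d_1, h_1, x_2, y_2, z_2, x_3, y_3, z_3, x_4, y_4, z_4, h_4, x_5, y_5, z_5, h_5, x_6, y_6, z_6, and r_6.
x_1 = 1.5; y_1 = 1.5; z_1 = 7; d_1 = 3; h_1 = 1.5; x_2 = 7.5; y_2 = 8.5; z_2 = 1.5; x_3 = 3.5; y_3 = 8; z_3 = 2.5; x_4 = 6; y_4 = 7.5; z_4 = 2.5; h_4 = 2.5; x_5 = 2.5; y_5 = 2.5; z_5 = 5; h_5 = 3; x_6 = 7; y_6 = 3.5; z_6 = 4.5; r_6 = 1.5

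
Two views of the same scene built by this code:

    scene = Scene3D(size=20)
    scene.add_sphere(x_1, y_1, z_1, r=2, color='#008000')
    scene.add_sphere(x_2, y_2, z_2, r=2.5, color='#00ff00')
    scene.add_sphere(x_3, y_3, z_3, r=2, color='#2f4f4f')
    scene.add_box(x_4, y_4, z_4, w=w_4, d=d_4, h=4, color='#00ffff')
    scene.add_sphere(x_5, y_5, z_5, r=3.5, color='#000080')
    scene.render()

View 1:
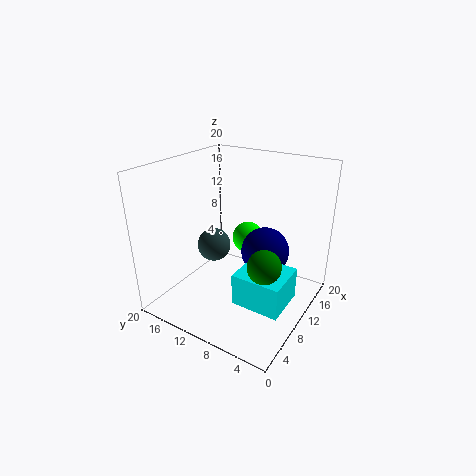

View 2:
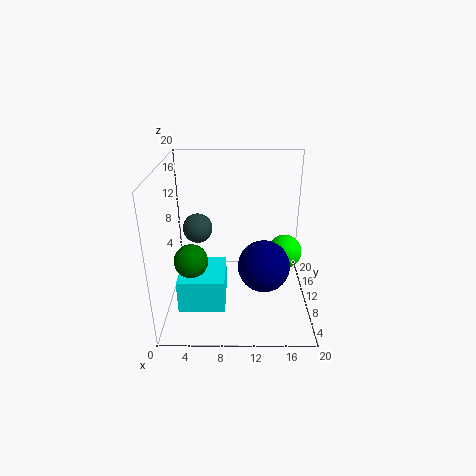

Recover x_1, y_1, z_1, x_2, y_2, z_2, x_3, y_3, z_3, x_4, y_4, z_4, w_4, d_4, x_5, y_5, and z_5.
x_1 = 4.5, y_1 = 3, z_1 = 10.5, x_2 = 17, y_2 = 12.5, z_2 = 6.5, x_3 = 4.5, y_3 = 10, z_3 = 11.5, x_4 = 3, y_4 = 0.5, z_4 = 5, w_4 = 5.5, d_4 = 6, x_5 = 13.5, y_5 = 7.5, z_5 = 7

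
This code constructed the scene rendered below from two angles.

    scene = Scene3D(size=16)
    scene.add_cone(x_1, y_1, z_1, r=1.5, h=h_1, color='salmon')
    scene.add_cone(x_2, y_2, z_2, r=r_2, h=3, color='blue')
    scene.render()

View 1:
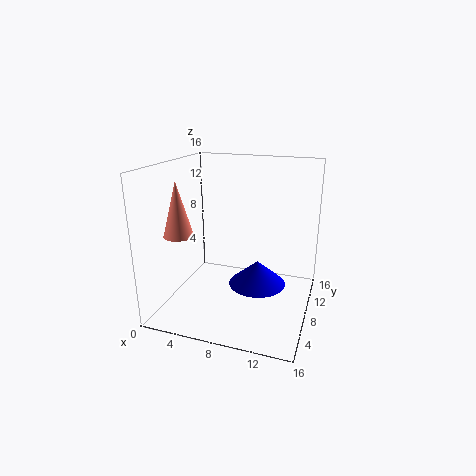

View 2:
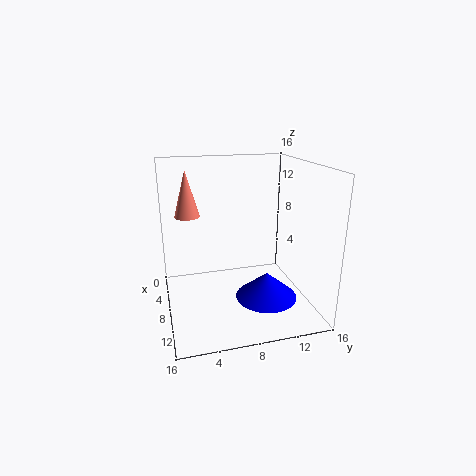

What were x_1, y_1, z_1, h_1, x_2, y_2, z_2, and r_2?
x_1 = 3.5
y_1 = 3
z_1 = 9.5
h_1 = 5.5
x_2 = 9.5
y_2 = 11
z_2 = 1
r_2 = 3.5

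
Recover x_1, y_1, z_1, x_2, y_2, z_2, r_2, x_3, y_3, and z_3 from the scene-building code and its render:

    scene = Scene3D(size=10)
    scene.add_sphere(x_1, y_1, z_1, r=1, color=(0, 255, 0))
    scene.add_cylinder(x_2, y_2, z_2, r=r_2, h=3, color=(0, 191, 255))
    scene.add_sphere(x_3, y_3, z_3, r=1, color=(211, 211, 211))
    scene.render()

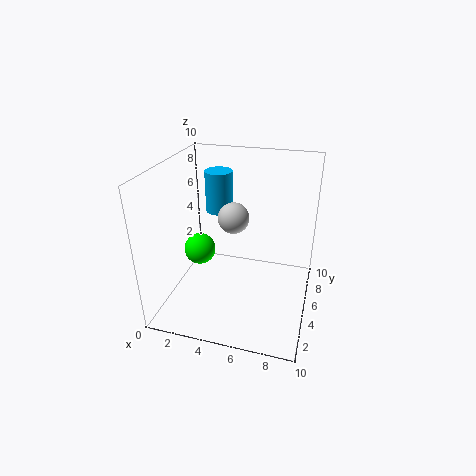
x_1 = 3; y_1 = 3; z_1 = 5; x_2 = 3; y_2 = 7; z_2 = 6; r_2 = 1; x_3 = 5; y_3 = 4; z_3 = 7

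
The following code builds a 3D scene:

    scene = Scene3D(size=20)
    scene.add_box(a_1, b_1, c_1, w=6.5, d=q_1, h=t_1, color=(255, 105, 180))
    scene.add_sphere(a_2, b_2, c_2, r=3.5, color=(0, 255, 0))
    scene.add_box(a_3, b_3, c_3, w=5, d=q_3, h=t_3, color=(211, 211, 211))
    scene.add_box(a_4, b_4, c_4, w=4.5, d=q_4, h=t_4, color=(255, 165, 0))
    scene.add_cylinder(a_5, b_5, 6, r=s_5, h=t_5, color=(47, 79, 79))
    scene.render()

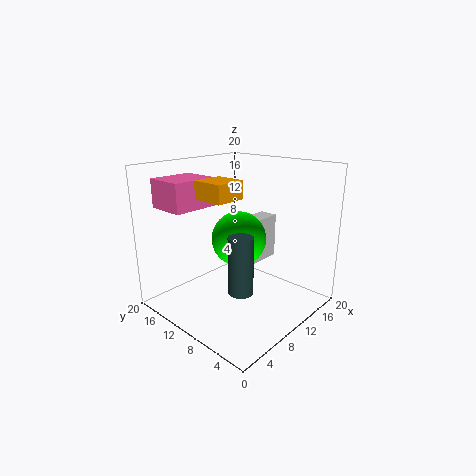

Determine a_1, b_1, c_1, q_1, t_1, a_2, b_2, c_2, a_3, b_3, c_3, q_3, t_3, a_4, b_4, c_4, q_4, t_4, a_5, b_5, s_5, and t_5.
a_1 = 3
b_1 = 14
c_1 = 14
q_1 = 5.5
t_1 = 4
a_2 = 8
b_2 = 8
c_2 = 11
a_3 = 9.5
b_3 = 7
c_3 = 7
q_3 = 2.5
t_3 = 6
a_4 = 6
b_4 = 9.5
c_4 = 15.5
q_4 = 4.5
t_4 = 2.5
a_5 = 4.5
b_5 = 4.5
s_5 = 1.5
t_5 = 7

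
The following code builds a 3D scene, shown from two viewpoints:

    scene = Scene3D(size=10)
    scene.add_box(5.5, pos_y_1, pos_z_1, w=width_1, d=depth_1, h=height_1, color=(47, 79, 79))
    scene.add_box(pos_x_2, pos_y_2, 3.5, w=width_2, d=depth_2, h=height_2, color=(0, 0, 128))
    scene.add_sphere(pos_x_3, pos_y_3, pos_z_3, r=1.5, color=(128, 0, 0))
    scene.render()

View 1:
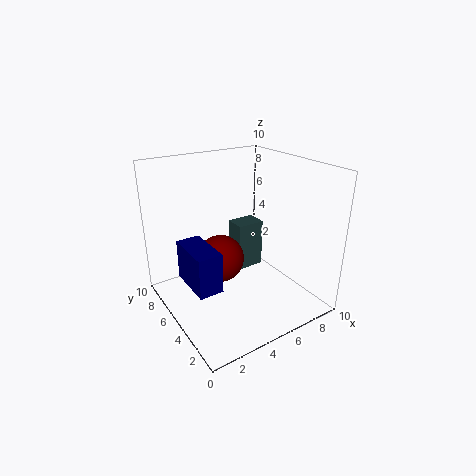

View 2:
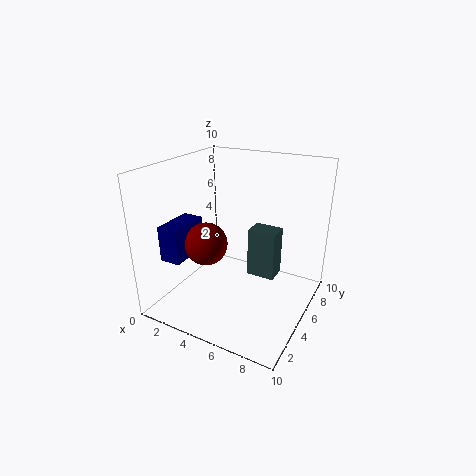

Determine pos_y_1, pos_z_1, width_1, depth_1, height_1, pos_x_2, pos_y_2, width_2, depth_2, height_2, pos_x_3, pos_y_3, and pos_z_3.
pos_y_1 = 5.5
pos_z_1 = 2
width_1 = 2
depth_1 = 1.5
height_1 = 3.5
pos_x_2 = 0.5
pos_y_2 = 2
width_2 = 1.5
depth_2 = 3
height_2 = 2.5
pos_x_3 = 3
pos_y_3 = 4
pos_z_3 = 4.5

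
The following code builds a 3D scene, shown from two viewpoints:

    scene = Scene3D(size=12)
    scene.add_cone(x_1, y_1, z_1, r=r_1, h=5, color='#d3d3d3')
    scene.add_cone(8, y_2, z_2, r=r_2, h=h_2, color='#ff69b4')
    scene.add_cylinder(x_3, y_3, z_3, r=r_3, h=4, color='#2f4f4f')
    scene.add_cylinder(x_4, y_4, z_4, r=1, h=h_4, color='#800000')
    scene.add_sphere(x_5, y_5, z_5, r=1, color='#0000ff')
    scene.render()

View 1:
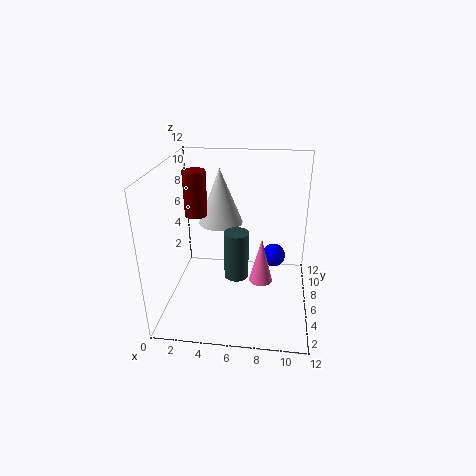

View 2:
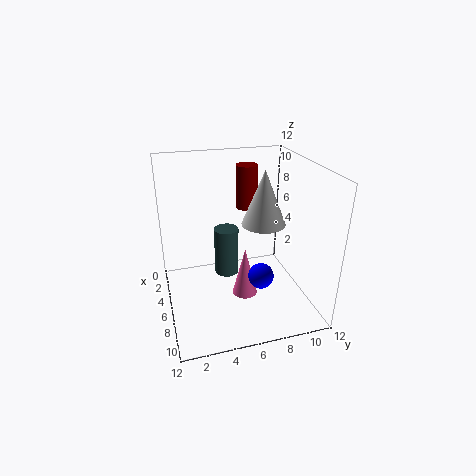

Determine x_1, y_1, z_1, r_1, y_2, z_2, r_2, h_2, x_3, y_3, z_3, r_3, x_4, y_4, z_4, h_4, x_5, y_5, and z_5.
x_1 = 4; y_1 = 9; z_1 = 6; r_1 = 2; y_2 = 6; z_2 = 2; r_2 = 1; h_2 = 4; x_3 = 6; y_3 = 5; z_3 = 3; r_3 = 1; x_4 = 2; y_4 = 8; z_4 = 7; h_4 = 4; x_5 = 9; y_5 = 7; z_5 = 4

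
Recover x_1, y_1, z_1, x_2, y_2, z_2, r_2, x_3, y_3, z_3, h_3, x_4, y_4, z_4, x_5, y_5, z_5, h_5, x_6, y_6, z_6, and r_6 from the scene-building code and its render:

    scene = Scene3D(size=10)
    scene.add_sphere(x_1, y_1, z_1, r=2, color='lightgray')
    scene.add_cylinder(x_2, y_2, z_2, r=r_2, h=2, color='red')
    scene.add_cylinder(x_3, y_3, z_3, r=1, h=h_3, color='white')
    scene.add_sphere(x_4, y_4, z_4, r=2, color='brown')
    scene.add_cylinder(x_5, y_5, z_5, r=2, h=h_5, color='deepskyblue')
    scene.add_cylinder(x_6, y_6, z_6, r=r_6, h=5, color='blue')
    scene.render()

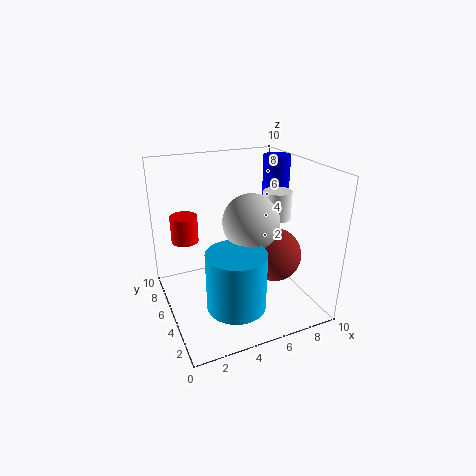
x_1 = 6, y_1 = 5, z_1 = 6, x_2 = 2, y_2 = 8, z_2 = 4, r_2 = 1, x_3 = 8, y_3 = 5, z_3 = 6, h_3 = 2, x_4 = 8, y_4 = 5, z_4 = 3, x_5 = 4, y_5 = 3, z_5 = 1, h_5 = 4, x_6 = 9, y_6 = 7, z_6 = 5, r_6 = 1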